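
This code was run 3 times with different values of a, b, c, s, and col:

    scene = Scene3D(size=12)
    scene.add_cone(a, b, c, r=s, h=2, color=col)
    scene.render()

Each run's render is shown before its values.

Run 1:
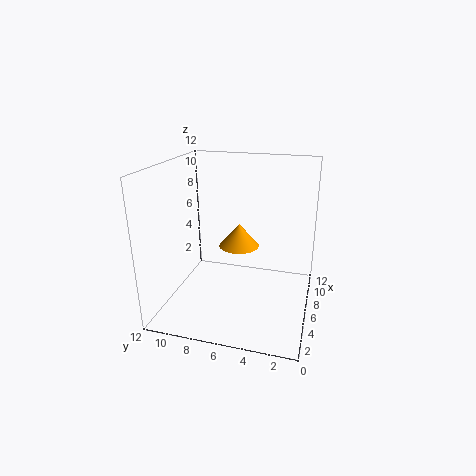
a = 7.25; b = 6.25; c = 4.75; s = 1.75; col = 'orange'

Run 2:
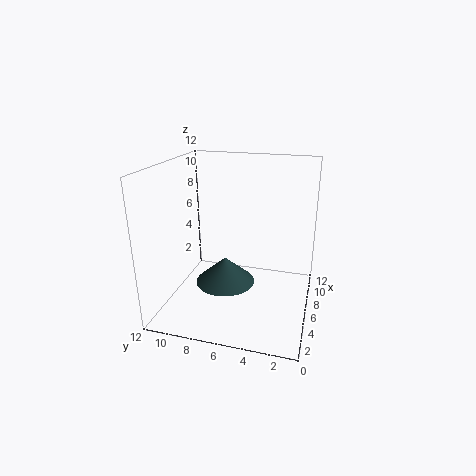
a = 3.25; b = 6.25; c = 3.5; s = 2.25; col = 'darkslategray'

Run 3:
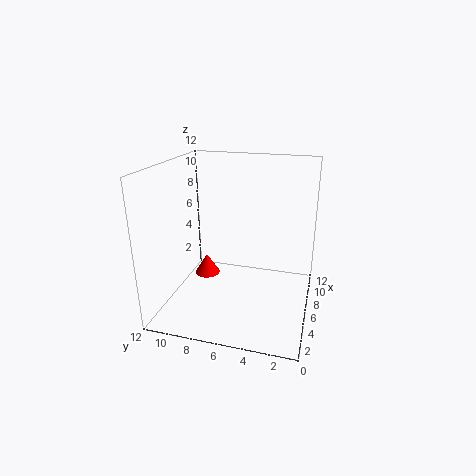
a = 9.5; b = 10.25; c = 0.25; s = 1.25; col = 'red'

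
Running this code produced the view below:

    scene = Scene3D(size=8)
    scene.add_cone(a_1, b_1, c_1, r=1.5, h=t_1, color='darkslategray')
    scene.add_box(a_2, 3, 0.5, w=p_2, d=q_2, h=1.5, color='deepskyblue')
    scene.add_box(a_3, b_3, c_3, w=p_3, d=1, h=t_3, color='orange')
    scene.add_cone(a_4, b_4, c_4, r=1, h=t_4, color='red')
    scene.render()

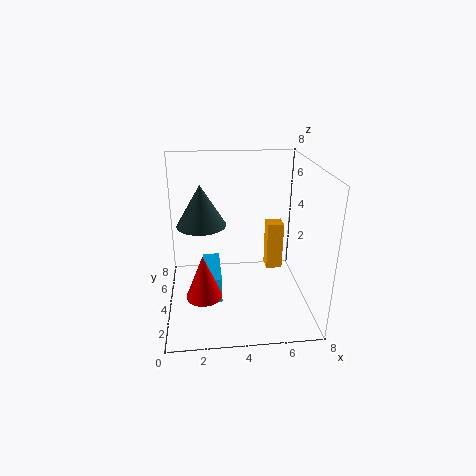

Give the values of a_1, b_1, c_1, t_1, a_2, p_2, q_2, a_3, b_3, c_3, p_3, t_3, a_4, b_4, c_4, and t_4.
a_1 = 2, b_1 = 6, c_1 = 4, t_1 = 2.5, a_2 = 2, p_2 = 1, q_2 = 3, a_3 = 6, b_3 = 5.5, c_3 = 1, p_3 = 1, t_3 = 3, a_4 = 2, b_4 = 3, c_4 = 1, t_4 = 2.5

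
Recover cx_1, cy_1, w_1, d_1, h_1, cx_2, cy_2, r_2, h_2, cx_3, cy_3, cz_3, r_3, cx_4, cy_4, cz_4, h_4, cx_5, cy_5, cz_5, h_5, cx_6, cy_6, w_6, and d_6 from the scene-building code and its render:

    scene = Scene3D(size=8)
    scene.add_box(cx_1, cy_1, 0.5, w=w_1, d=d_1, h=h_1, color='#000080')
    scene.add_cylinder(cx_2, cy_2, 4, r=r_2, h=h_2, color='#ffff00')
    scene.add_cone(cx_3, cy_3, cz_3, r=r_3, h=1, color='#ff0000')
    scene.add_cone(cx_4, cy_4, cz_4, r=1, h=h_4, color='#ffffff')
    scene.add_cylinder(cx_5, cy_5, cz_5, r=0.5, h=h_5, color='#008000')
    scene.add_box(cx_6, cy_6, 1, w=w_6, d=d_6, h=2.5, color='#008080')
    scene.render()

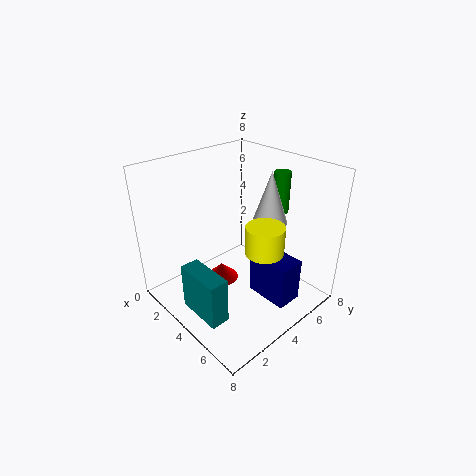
cx_1 = 4.5; cy_1 = 4.5; w_1 = 2.5; d_1 = 1.5; h_1 = 2.5; cx_2 = 6; cy_2 = 4; r_2 = 1; h_2 = 1.5; cx_3 = 2.5; cy_3 = 4; cz_3 = 0.5; r_3 = 1; cx_4 = 4.5; cy_4 = 6; cz_4 = 4.5; h_4 = 3; cx_5 = 4; cy_5 = 7.5; cz_5 = 4.5; h_5 = 2.5; cx_6 = 3.5; cy_6 = 0.5; w_6 = 2.5; d_6 = 1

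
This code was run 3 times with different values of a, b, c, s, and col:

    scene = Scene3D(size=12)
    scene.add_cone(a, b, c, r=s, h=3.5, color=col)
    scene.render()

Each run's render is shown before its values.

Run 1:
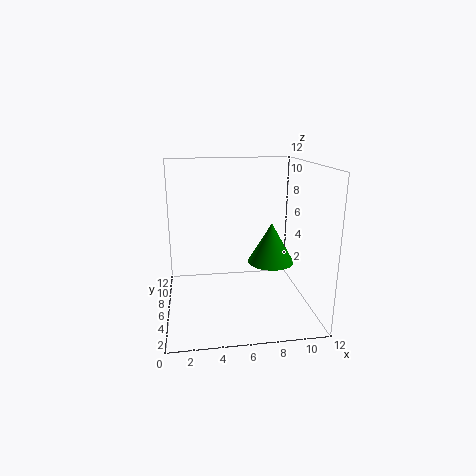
a = 9; b = 6.5; c = 3.5; s = 2; col = 'green'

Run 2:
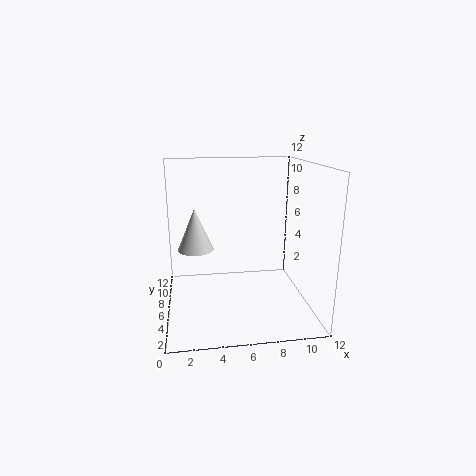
a = 2.5; b = 6.5; c = 5; s = 1.5; col = 'lightgray'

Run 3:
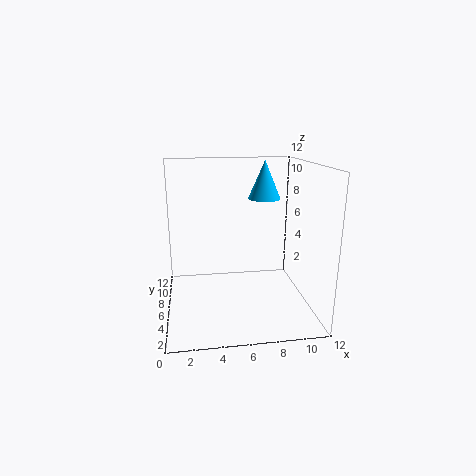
a = 9; b = 9.5; c = 8.5; s = 1.5; col = 'deepskyblue'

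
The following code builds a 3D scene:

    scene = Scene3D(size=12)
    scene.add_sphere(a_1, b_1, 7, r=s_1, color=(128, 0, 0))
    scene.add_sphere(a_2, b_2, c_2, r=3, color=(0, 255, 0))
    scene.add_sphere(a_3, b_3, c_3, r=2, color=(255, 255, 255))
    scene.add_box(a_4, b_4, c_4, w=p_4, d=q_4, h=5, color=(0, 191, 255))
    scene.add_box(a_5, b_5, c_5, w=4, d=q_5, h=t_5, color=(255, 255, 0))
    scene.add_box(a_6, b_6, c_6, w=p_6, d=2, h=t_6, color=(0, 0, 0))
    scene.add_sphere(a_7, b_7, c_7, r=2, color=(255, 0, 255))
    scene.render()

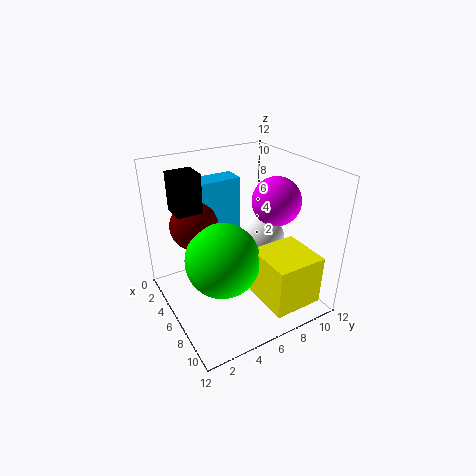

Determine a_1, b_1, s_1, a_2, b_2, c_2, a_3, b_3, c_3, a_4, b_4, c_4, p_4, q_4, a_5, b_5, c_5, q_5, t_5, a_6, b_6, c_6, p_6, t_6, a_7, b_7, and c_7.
a_1 = 4; b_1 = 3; s_1 = 2; a_2 = 7; b_2 = 4; c_2 = 5; a_3 = 4; b_3 = 10; c_3 = 4; a_4 = 1; b_4 = 4; c_4 = 5; p_4 = 2; q_4 = 4; a_5 = 8; b_5 = 6; c_5 = 2; q_5 = 4; t_5 = 4; a_6 = 4; b_6 = 1; c_6 = 9; p_6 = 2; t_6 = 3; a_7 = 7; b_7 = 9; c_7 = 9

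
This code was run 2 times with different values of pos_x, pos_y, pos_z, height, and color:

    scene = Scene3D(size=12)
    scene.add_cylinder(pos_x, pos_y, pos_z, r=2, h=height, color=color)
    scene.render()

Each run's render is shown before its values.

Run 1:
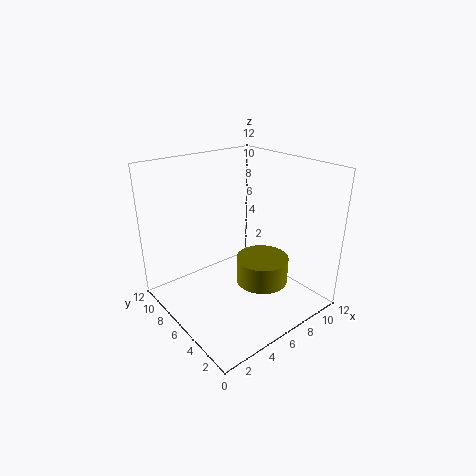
pos_x = 6, pos_y = 3, pos_z = 3.5, height = 2, color = 'olive'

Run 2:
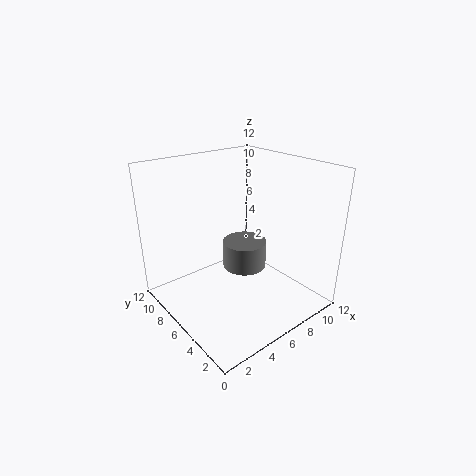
pos_x = 8, pos_y = 7.5, pos_z = 2, height = 2.5, color = 'gray'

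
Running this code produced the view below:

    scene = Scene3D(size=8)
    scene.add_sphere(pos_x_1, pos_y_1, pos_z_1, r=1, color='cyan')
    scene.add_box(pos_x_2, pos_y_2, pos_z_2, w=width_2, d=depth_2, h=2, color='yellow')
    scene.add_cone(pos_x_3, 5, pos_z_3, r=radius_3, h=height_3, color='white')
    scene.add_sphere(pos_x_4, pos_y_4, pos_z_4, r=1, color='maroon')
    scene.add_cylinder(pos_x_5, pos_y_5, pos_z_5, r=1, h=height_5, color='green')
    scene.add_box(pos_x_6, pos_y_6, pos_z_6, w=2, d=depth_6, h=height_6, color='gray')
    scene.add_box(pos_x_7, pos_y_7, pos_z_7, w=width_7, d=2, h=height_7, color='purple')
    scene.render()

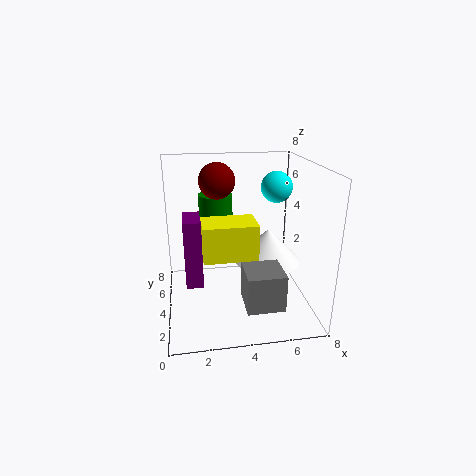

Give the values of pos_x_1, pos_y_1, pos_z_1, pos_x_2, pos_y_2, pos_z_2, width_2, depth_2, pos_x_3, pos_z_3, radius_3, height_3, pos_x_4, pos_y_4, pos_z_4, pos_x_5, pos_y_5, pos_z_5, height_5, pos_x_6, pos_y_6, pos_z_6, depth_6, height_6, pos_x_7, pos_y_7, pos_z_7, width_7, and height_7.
pos_x_1 = 7; pos_y_1 = 7; pos_z_1 = 6; pos_x_2 = 2; pos_y_2 = 3; pos_z_2 = 3; width_2 = 3; depth_2 = 2; pos_x_3 = 6; pos_z_3 = 2; radius_3 = 2; height_3 = 2; pos_x_4 = 3; pos_y_4 = 5; pos_z_4 = 7; pos_x_5 = 3; pos_y_5 = 6; pos_z_5 = 3; height_5 = 3; pos_x_6 = 4; pos_y_6 = 1; pos_z_6 = 1; depth_6 = 2; height_6 = 2; pos_x_7 = 1; pos_y_7 = 4; pos_z_7 = 1; width_7 = 1; height_7 = 4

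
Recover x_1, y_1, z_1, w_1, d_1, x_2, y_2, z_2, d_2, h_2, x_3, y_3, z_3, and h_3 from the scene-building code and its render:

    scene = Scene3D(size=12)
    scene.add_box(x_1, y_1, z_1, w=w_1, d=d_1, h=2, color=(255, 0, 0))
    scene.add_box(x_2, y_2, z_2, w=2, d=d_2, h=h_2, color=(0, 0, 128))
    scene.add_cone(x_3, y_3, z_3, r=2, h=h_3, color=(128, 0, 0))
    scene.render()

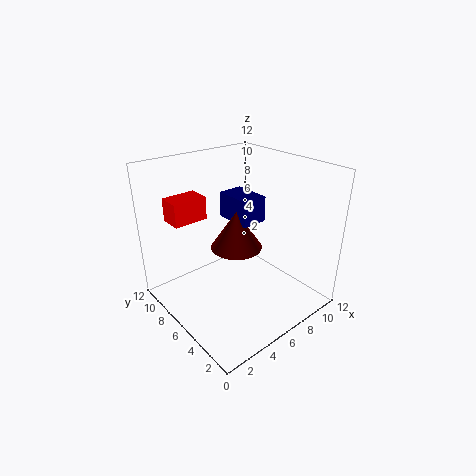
x_1 = 2; y_1 = 9; z_1 = 7; w_1 = 3; d_1 = 2; x_2 = 5; y_2 = 4; z_2 = 8; d_2 = 3; h_2 = 2; x_3 = 5; y_3 = 5; z_3 = 6; h_3 = 3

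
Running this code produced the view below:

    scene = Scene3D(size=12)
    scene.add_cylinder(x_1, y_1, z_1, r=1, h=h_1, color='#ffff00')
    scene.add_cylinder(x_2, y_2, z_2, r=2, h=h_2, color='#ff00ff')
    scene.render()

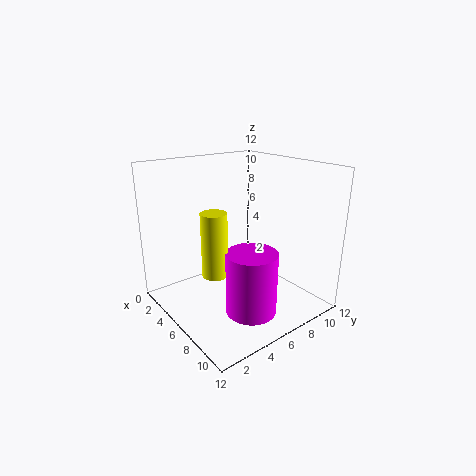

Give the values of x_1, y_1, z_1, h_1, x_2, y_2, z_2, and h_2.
x_1 = 7; y_1 = 3; z_1 = 4; h_1 = 5; x_2 = 9; y_2 = 5; z_2 = 1; h_2 = 5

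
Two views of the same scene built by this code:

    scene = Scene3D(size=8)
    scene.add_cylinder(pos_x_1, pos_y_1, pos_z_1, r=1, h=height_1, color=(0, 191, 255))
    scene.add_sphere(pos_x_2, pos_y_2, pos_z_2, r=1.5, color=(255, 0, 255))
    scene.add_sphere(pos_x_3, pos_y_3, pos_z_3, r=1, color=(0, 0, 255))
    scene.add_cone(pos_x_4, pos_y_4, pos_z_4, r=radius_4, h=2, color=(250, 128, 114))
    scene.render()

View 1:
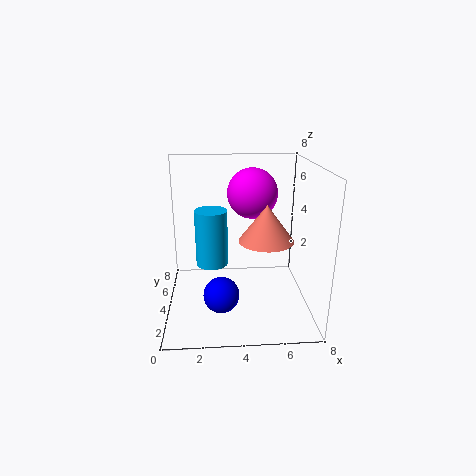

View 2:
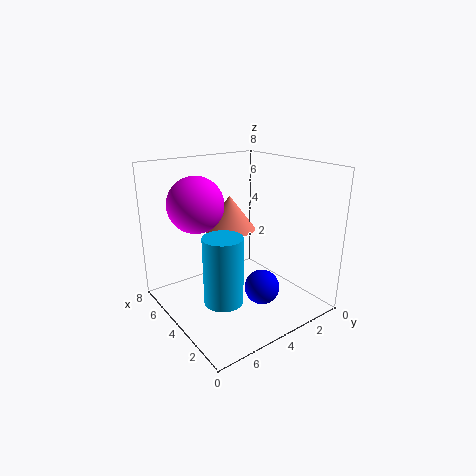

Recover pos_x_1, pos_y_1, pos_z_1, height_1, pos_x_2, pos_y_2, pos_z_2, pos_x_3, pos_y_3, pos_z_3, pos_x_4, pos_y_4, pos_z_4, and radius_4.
pos_x_1 = 2.5; pos_y_1 = 6; pos_z_1 = 1.5; height_1 = 3.5; pos_x_2 = 5; pos_y_2 = 6; pos_z_2 = 6; pos_x_3 = 3; pos_y_3 = 3; pos_z_3 = 1; pos_x_4 = 5.5; pos_y_4 = 3.5; pos_z_4 = 4; radius_4 = 1.5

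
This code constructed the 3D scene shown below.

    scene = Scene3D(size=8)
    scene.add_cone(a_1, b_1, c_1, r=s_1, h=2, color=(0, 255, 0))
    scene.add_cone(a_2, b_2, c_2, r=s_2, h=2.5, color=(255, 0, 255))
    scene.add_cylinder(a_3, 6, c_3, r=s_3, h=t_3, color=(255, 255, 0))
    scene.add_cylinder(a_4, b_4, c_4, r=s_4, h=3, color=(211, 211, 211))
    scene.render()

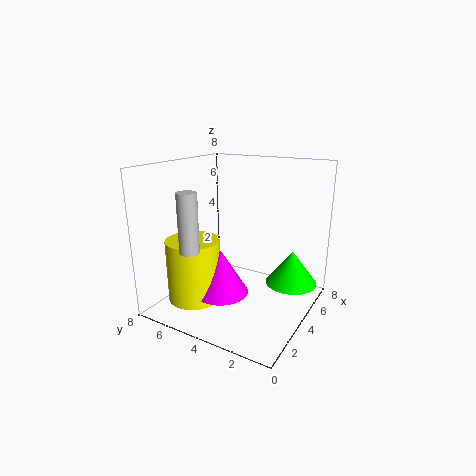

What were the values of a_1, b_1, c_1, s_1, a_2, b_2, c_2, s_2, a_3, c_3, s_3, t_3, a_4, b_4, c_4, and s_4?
a_1 = 6
b_1 = 1.5
c_1 = 1
s_1 = 1.5
a_2 = 3
b_2 = 4.5
c_2 = 1
s_2 = 1.5
a_3 = 2.5
c_3 = 0.5
s_3 = 1.5
t_3 = 3.5
a_4 = 1
b_4 = 5
c_4 = 4
s_4 = 0.5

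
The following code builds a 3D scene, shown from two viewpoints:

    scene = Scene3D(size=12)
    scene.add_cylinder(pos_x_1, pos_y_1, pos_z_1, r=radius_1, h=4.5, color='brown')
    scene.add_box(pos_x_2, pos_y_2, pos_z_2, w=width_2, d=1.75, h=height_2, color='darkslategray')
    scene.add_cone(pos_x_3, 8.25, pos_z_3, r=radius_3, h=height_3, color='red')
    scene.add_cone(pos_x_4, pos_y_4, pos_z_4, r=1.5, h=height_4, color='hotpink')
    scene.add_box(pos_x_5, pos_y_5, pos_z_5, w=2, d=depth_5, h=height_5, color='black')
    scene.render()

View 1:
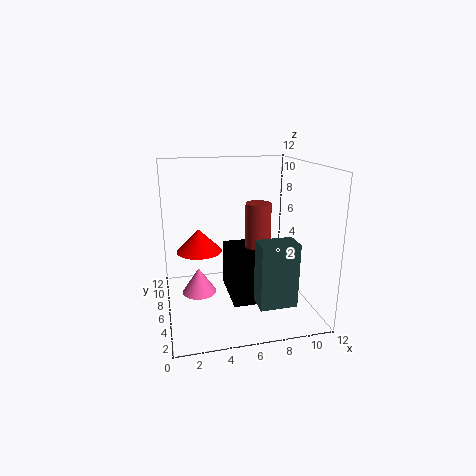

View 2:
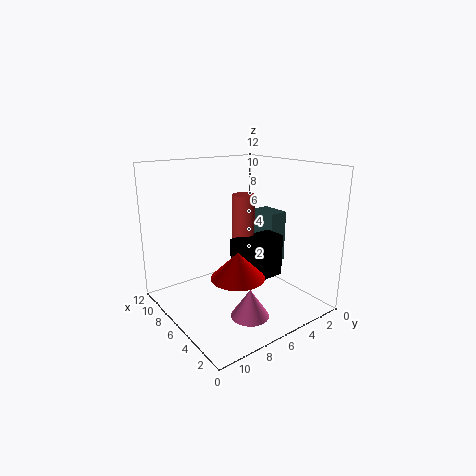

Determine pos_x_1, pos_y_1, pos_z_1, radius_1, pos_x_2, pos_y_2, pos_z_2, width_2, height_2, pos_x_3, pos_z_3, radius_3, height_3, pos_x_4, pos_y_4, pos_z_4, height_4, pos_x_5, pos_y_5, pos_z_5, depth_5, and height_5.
pos_x_1 = 7.25, pos_y_1 = 4.5, pos_z_1 = 4.75, radius_1 = 1, pos_x_2 = 6.25, pos_y_2 = 0.25, pos_z_2 = 2.5, width_2 = 2.75, height_2 = 4.75, pos_x_3 = 3, pos_z_3 = 4.25, radius_3 = 2, height_3 = 2, pos_x_4 = 2.75, pos_y_4 = 7.25, pos_z_4 = 0.75, height_4 = 2.25, pos_x_5 = 4.75, pos_y_5 = 2, pos_z_5 = 2, depth_5 = 4.25, height_5 = 3.75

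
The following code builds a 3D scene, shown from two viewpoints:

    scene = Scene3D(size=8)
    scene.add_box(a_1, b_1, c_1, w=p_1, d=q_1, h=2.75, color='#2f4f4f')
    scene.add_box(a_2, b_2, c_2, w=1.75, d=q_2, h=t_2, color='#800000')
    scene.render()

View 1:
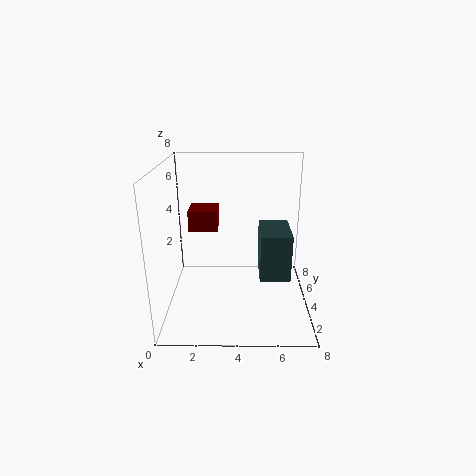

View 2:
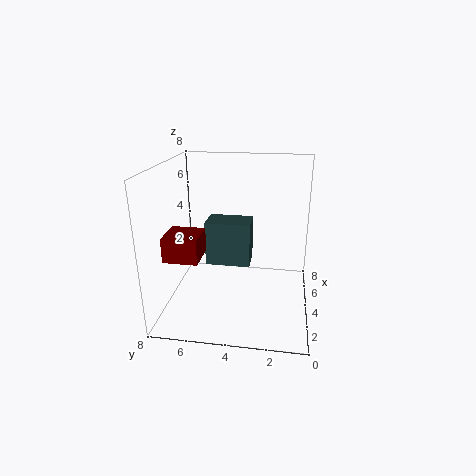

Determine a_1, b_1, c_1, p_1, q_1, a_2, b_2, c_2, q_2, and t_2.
a_1 = 5.25; b_1 = 3.5; c_1 = 1.5; p_1 = 1.75; q_1 = 2.75; a_2 = 1; b_2 = 5.5; c_2 = 3.75; q_2 = 1.75; t_2 = 1.25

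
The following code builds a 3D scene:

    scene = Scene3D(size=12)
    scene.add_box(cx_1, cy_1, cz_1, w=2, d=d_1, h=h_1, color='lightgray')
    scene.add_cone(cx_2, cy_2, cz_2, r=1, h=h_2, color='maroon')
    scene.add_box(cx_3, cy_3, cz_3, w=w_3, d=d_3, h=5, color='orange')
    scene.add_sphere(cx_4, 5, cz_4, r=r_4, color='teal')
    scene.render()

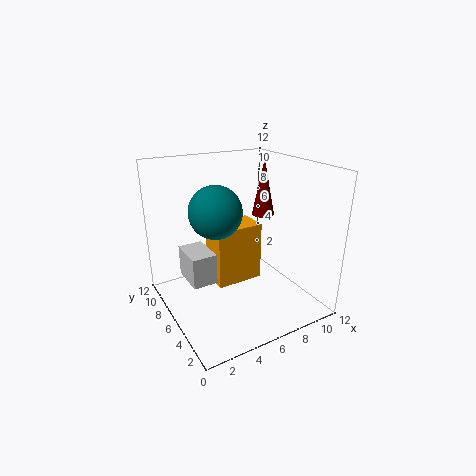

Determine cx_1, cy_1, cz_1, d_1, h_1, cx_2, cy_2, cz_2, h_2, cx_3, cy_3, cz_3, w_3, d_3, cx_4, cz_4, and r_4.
cx_1 = 1.5; cy_1 = 5; cz_1 = 3; d_1 = 3; h_1 = 2.5; cx_2 = 9.5; cy_2 = 7.5; cz_2 = 7; h_2 = 5; cx_3 = 4; cy_3 = 5.5; cz_3 = 2; w_3 = 4; d_3 = 2.5; cx_4 = 3.5; cz_4 = 9; r_4 = 2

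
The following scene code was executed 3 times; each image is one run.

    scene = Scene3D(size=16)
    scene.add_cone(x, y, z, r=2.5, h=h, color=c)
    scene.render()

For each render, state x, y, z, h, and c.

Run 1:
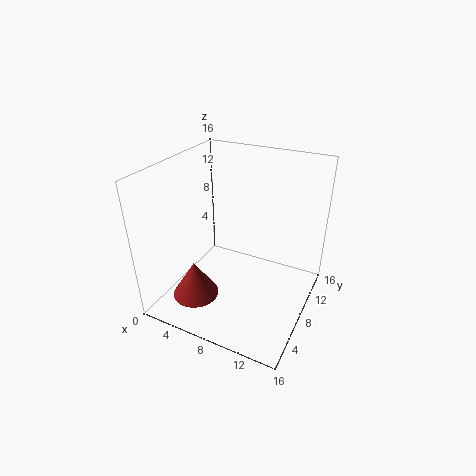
x = 5, y = 3.5, z = 2.5, h = 4, c = 'brown'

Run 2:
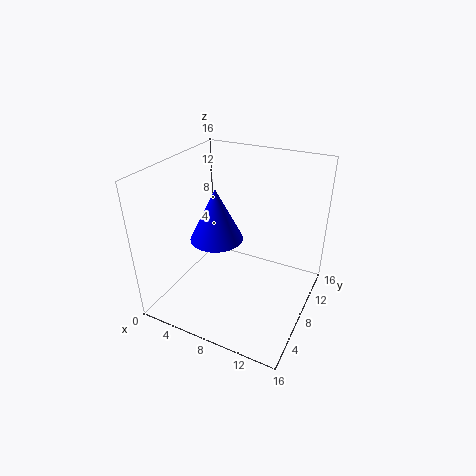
x = 8, y = 3.5, z = 10.5, h = 5, c = 'blue'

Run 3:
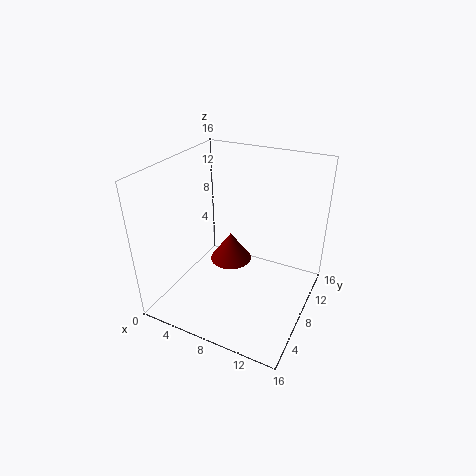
x = 6, y = 10, z = 3.5, h = 3.5, c = 'maroon'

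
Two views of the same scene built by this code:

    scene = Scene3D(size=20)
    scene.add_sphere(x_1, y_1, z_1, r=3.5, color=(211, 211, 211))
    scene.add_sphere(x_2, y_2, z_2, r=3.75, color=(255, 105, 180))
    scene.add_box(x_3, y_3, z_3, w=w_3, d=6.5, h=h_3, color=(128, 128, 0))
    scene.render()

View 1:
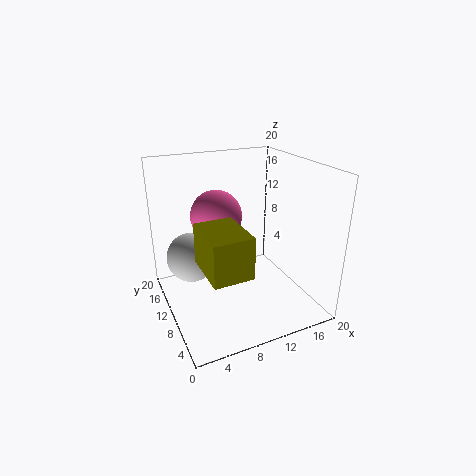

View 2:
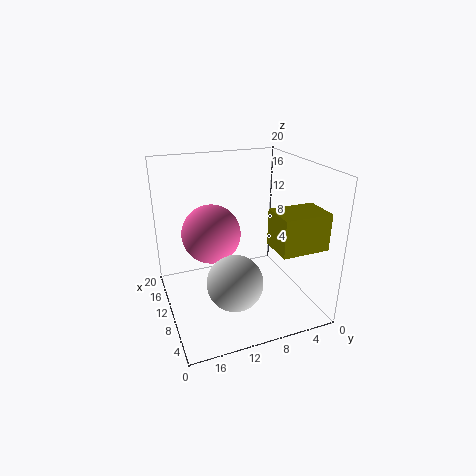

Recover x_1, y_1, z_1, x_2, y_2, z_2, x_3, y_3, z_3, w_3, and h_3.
x_1 = 4; y_1 = 12.75; z_1 = 7; x_2 = 8.5; y_2 = 14.25; z_2 = 12; x_3 = 2.75; y_3 = 0.25; z_3 = 9.75; w_3 = 4.75; h_3 = 5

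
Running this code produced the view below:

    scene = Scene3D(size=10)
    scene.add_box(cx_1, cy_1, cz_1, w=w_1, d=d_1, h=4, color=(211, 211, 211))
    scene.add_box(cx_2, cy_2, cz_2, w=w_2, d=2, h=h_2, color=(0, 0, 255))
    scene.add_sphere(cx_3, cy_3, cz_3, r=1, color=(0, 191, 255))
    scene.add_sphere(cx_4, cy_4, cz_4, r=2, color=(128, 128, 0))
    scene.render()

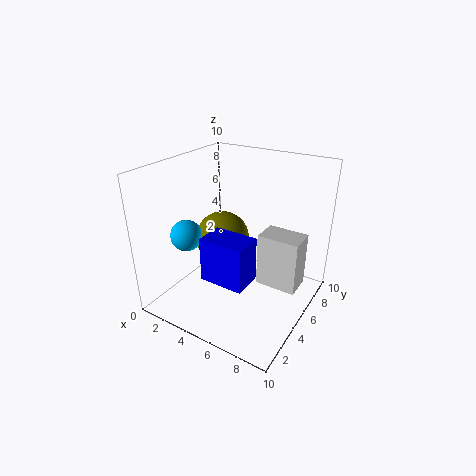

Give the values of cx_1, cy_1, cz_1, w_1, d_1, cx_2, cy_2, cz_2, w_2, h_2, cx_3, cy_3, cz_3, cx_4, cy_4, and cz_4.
cx_1 = 6
cy_1 = 6
cz_1 = 1
w_1 = 3
d_1 = 2
cx_2 = 4
cy_2 = 2
cz_2 = 3
w_2 = 3
h_2 = 3
cx_3 = 3
cy_3 = 2
cz_3 = 6
cx_4 = 3
cy_4 = 6
cz_4 = 4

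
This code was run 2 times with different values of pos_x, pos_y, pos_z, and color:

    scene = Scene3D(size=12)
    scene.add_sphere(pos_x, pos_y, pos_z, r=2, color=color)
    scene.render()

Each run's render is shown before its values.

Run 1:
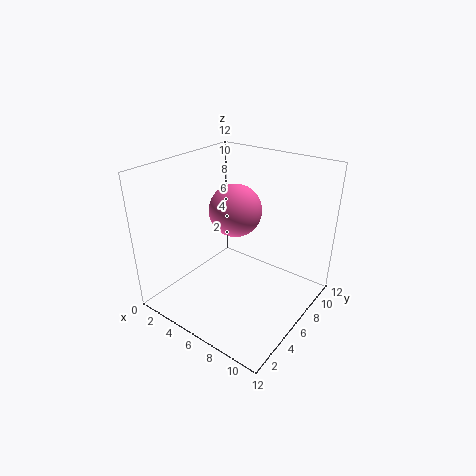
pos_x = 6.5
pos_y = 5
pos_z = 9
color = 'hotpink'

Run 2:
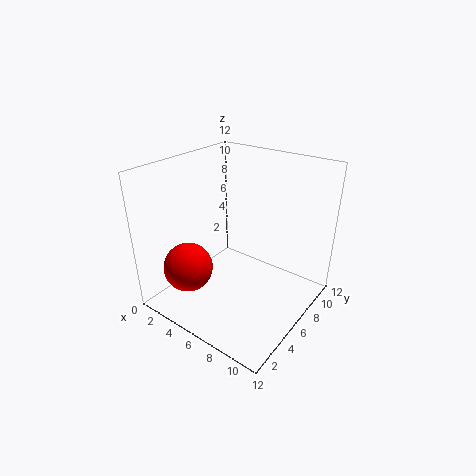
pos_x = 3.5
pos_y = 2.5
pos_z = 4
color = 'red'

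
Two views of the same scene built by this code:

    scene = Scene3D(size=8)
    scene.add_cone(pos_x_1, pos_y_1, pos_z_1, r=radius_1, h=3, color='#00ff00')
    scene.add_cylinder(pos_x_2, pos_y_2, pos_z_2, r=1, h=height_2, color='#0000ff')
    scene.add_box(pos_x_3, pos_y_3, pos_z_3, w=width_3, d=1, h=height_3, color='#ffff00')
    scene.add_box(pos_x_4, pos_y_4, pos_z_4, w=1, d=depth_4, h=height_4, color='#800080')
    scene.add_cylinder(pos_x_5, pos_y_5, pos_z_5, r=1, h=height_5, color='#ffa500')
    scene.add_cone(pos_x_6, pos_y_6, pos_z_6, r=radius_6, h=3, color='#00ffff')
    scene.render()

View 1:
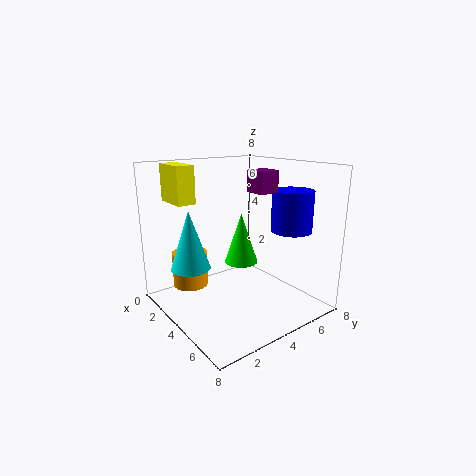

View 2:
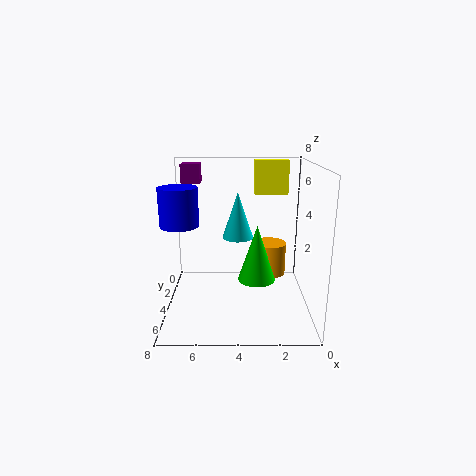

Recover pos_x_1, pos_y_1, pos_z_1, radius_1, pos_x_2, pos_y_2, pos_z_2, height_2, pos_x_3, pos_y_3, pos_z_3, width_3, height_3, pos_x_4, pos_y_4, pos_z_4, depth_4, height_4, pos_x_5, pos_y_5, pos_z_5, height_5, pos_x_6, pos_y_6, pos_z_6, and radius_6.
pos_x_1 = 3, pos_y_1 = 5, pos_z_1 = 2, radius_1 = 1, pos_x_2 = 7, pos_y_2 = 5, pos_z_2 = 5, height_2 = 2, pos_x_3 = 1, pos_y_3 = 1, pos_z_3 = 6, width_3 = 2, height_3 = 2, pos_x_4 = 6, pos_y_4 = 3, pos_z_4 = 7, depth_4 = 1, height_4 = 1, pos_x_5 = 2, pos_y_5 = 2, pos_z_5 = 1, height_5 = 2, pos_x_6 = 4, pos_y_6 = 1, pos_z_6 = 3, radius_6 = 1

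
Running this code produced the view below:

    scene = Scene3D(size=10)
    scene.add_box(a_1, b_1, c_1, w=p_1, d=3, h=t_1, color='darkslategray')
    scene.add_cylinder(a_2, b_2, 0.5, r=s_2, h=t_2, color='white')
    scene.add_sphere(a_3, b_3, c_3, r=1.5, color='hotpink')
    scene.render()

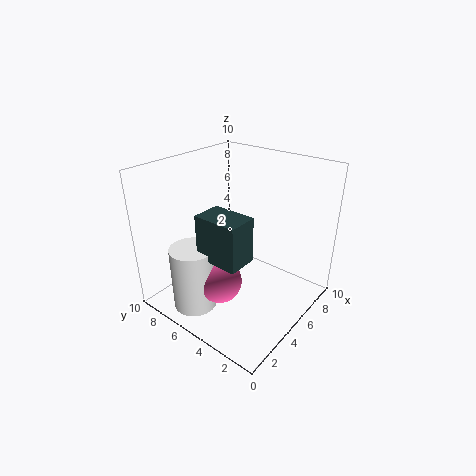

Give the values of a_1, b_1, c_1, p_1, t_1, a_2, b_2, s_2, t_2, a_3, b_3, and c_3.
a_1 = 2
b_1 = 3
c_1 = 4.5
p_1 = 2
t_1 = 3
a_2 = 2
b_2 = 6.5
s_2 = 1.5
t_2 = 4.5
a_3 = 3
b_3 = 5
c_3 = 2.5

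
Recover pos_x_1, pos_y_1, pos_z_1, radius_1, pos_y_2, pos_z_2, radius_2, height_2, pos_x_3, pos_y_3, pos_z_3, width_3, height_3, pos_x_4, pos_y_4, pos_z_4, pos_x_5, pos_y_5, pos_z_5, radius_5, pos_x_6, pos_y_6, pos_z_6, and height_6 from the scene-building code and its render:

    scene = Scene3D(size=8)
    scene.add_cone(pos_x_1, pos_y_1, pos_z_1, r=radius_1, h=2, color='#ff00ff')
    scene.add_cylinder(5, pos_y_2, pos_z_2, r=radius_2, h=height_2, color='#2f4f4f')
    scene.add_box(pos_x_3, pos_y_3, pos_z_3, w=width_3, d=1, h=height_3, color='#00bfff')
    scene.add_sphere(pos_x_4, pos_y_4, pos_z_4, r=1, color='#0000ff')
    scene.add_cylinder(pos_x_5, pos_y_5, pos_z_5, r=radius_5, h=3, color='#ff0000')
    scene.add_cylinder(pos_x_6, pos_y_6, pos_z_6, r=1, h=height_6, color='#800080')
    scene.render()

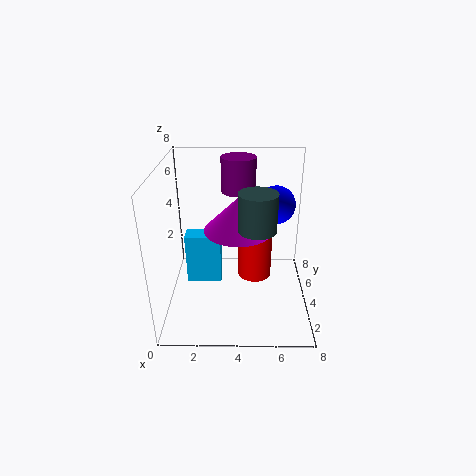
pos_x_1 = 4; pos_y_1 = 5; pos_z_1 = 4; radius_1 = 2; pos_y_2 = 3; pos_z_2 = 5; radius_2 = 1; height_2 = 2; pos_x_3 = 1; pos_y_3 = 4; pos_z_3 = 1; width_3 = 2; height_3 = 3; pos_x_4 = 6; pos_y_4 = 4; pos_z_4 = 6; pos_x_5 = 5; pos_y_5 = 5; pos_z_5 = 1; radius_5 = 1; pos_x_6 = 4; pos_y_6 = 6; pos_z_6 = 6; height_6 = 2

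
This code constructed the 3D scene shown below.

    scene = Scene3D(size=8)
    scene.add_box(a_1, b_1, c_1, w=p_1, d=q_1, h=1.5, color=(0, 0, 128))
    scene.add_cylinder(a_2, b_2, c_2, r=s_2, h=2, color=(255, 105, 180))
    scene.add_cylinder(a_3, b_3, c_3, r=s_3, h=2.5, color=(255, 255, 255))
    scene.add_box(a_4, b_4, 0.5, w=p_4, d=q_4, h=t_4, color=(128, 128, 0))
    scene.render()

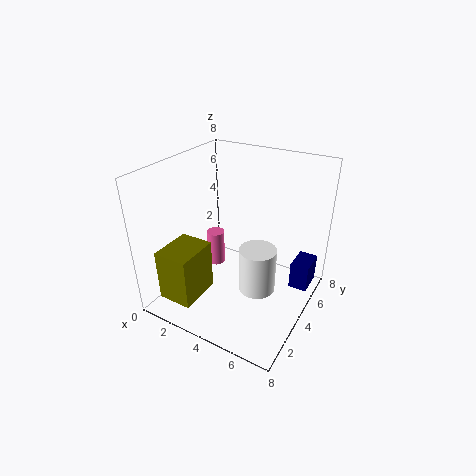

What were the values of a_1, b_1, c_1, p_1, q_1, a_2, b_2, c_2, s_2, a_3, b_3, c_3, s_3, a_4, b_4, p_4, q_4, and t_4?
a_1 = 7
b_1 = 4.5
c_1 = 1.5
p_1 = 1
q_1 = 1.5
a_2 = 2.5
b_2 = 4
c_2 = 2
s_2 = 0.5
a_3 = 5.5
b_3 = 3.5
c_3 = 1.5
s_3 = 1
a_4 = 0.5
b_4 = 1
p_4 = 2
q_4 = 2.5
t_4 = 3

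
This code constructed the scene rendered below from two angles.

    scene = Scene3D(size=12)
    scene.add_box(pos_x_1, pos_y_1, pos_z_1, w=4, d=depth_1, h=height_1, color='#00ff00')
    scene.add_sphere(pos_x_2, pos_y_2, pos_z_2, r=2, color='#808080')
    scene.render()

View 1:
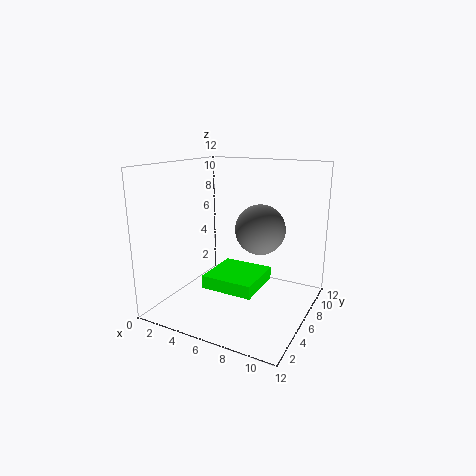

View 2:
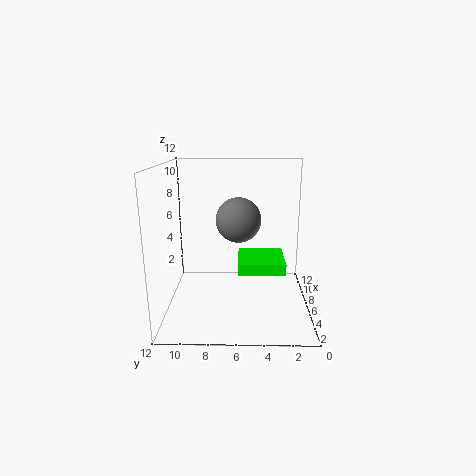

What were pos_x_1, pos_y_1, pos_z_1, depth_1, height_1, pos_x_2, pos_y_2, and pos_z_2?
pos_x_1 = 5, pos_y_1 = 2, pos_z_1 = 3, depth_1 = 4, height_1 = 1, pos_x_2 = 8, pos_y_2 = 6, pos_z_2 = 7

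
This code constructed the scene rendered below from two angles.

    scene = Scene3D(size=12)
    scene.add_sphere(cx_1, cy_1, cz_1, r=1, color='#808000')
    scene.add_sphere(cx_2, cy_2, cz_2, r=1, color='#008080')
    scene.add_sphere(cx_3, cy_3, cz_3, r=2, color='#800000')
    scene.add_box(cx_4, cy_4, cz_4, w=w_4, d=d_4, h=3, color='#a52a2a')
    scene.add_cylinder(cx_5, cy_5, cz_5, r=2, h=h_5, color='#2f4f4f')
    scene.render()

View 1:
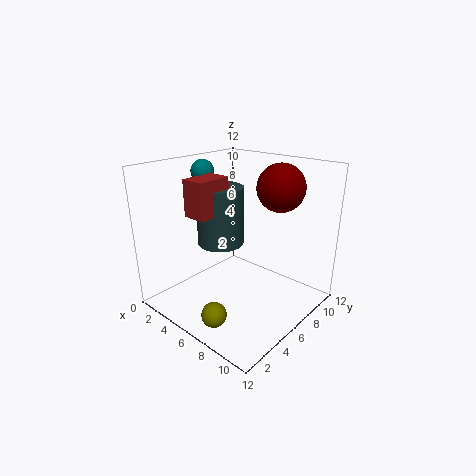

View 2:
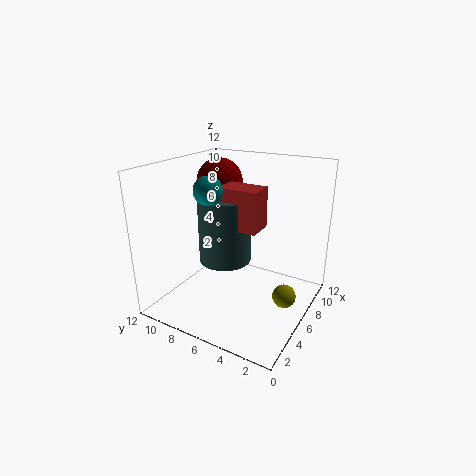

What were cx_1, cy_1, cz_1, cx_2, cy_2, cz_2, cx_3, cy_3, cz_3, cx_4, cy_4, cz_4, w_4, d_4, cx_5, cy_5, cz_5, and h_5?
cx_1 = 7
cy_1 = 2
cz_1 = 1
cx_2 = 2
cy_2 = 6
cz_2 = 11
cx_3 = 8
cy_3 = 9
cz_3 = 10
cx_4 = 3
cy_4 = 3
cz_4 = 8
w_4 = 2
d_4 = 3
cx_5 = 4
cy_5 = 6
cz_5 = 5
h_5 = 5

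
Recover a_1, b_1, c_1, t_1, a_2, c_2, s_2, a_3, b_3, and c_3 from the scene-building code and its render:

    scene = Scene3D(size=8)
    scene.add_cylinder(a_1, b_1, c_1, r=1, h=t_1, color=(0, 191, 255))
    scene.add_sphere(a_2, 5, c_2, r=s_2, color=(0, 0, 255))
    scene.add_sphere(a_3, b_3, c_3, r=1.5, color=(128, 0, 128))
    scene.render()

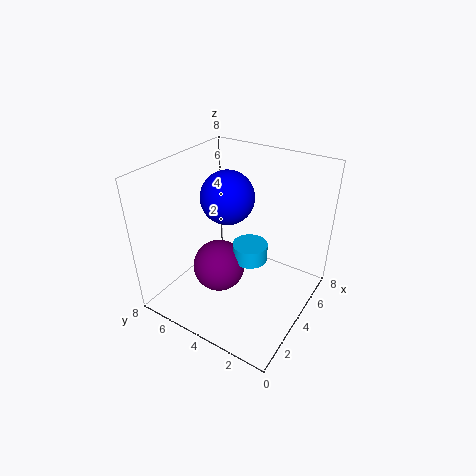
a_1 = 4.5, b_1 = 3.5, c_1 = 2.5, t_1 = 1, a_2 = 4.5, c_2 = 6, s_2 = 1.5, a_3 = 3.5, b_3 = 5, c_3 = 2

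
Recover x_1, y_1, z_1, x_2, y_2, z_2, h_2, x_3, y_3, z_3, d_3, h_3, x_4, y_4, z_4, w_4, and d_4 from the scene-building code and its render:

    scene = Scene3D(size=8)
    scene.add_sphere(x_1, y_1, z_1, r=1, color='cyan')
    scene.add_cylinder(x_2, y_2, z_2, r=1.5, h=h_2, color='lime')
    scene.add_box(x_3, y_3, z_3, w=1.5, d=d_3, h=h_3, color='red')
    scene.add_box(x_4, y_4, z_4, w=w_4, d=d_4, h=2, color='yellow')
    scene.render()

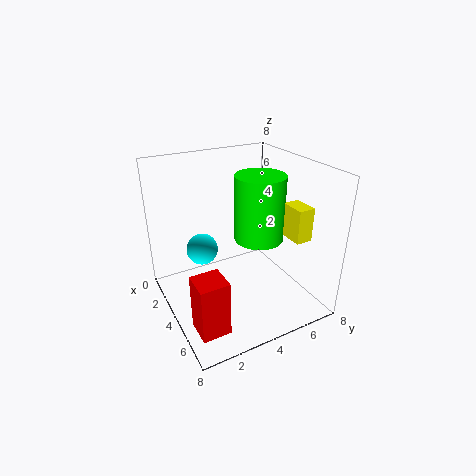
x_1 = 1, y_1 = 3, z_1 = 2, x_2 = 3, y_2 = 6, z_2 = 3, h_2 = 4, x_3 = 5.5, y_3 = 0.5, z_3 = 0.5, d_3 = 1.5, h_3 = 3, x_4 = 4, y_4 = 7, z_4 = 3.5, w_4 = 1.5, d_4 = 1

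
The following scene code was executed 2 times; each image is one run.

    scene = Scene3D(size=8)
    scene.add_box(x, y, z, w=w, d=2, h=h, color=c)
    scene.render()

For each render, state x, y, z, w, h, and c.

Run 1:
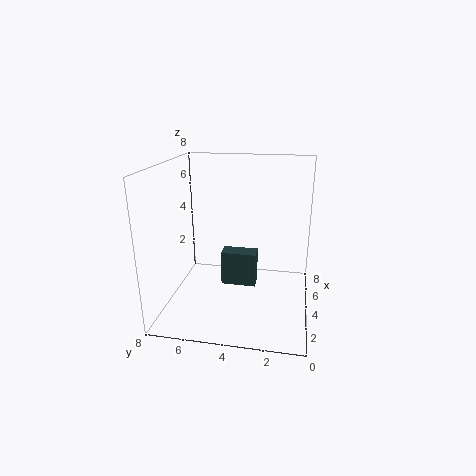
x = 4; y = 3; z = 1; w = 1; h = 2; c = 'darkslategray'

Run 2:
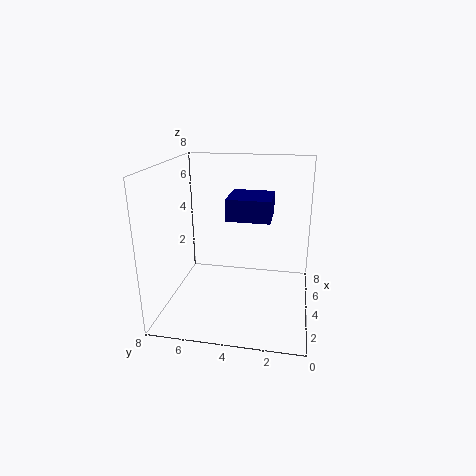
x = 1; y = 2; z = 6; w = 2; h = 1; c = 'navy'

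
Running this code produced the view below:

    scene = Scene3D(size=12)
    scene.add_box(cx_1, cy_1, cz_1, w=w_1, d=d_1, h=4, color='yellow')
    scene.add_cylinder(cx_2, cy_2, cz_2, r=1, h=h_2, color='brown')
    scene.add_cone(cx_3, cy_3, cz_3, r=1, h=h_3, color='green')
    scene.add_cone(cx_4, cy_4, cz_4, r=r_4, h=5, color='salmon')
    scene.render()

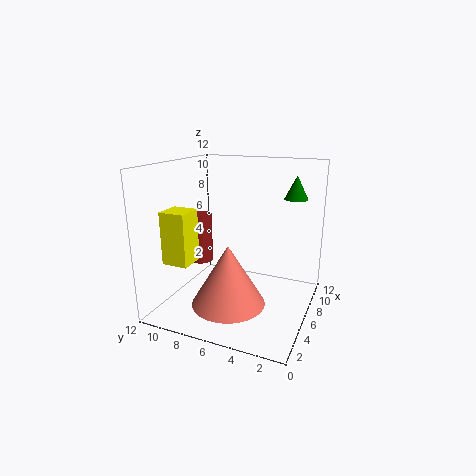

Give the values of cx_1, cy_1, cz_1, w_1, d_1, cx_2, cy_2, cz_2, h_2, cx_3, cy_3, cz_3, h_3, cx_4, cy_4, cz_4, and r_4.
cx_1 = 1; cy_1 = 8; cz_1 = 5; w_1 = 2; d_1 = 2; cx_2 = 5; cy_2 = 9; cz_2 = 4; h_2 = 4; cx_3 = 9; cy_3 = 2; cz_3 = 9; h_3 = 2; cx_4 = 4; cy_4 = 6; cz_4 = 1; r_4 = 3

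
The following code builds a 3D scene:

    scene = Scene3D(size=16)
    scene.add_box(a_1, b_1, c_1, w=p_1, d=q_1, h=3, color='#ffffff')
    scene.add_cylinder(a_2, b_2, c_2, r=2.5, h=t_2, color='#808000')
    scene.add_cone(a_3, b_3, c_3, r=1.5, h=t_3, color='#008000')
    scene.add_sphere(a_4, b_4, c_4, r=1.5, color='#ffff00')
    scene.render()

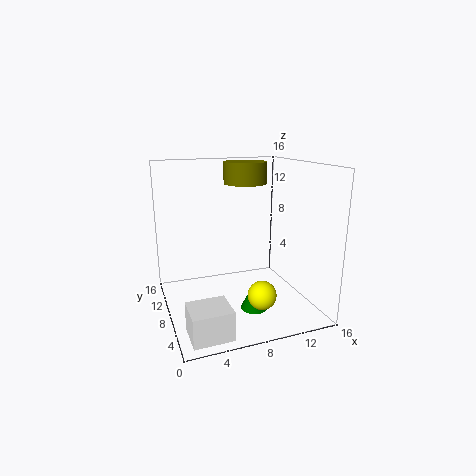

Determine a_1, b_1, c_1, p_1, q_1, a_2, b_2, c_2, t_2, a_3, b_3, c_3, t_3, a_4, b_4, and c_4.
a_1 = 1, b_1 = 0.5, c_1 = 0.5, p_1 = 4, q_1 = 3.5, a_2 = 10, b_2 = 11, c_2 = 13.5, t_2 = 2.5, a_3 = 9, b_3 = 5.5, c_3 = 0.5, t_3 = 3, a_4 = 9, b_4 = 3.5, c_4 = 3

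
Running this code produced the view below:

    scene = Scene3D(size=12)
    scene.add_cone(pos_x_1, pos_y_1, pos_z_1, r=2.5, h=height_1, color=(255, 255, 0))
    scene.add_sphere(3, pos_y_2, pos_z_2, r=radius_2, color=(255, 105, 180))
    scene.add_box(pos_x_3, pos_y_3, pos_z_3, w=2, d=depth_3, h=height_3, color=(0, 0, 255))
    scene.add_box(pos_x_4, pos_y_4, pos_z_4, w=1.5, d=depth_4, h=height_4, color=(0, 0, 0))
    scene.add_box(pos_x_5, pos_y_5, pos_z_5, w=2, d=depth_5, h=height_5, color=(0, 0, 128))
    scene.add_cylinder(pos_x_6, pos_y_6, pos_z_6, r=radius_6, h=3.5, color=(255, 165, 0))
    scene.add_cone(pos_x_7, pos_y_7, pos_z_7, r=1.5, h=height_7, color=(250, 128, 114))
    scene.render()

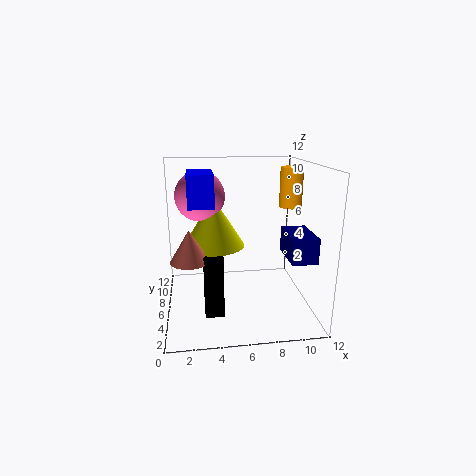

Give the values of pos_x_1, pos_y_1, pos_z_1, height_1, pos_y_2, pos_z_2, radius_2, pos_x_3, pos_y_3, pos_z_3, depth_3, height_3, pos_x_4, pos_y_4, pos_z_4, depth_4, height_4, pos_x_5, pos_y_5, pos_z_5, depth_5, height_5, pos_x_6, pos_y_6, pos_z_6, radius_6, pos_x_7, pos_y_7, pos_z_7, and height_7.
pos_x_1 = 4; pos_y_1 = 6; pos_z_1 = 5.5; height_1 = 4; pos_y_2 = 6.5; pos_z_2 = 9.5; radius_2 = 2; pos_x_3 = 2; pos_y_3 = 4; pos_z_3 = 9; depth_3 = 3.5; height_3 = 2.5; pos_x_4 = 3; pos_y_4 = 3; pos_z_4 = 0.5; depth_4 = 1.5; height_4 = 5; pos_x_5 = 9.5; pos_y_5 = 2; pos_z_5 = 5; depth_5 = 3.5; height_5 = 2; pos_x_6 = 11; pos_y_6 = 8; pos_z_6 = 8; radius_6 = 1; pos_x_7 = 2; pos_y_7 = 4; pos_z_7 = 5; height_7 = 2.5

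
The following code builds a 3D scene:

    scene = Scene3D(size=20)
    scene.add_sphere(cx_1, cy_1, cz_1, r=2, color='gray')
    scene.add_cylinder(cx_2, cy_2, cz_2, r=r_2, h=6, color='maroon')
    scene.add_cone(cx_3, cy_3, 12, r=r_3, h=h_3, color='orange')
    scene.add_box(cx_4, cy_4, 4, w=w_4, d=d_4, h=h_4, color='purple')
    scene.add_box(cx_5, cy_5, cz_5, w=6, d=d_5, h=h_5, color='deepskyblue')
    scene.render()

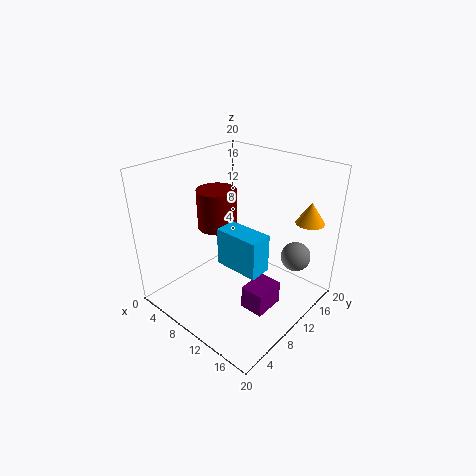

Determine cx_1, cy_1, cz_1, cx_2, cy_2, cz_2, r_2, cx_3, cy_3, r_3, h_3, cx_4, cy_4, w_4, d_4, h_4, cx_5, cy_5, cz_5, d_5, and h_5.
cx_1 = 17
cy_1 = 14
cz_1 = 8
cx_2 = 4
cy_2 = 12
cz_2 = 9
r_2 = 3
cx_3 = 17
cy_3 = 17
r_3 = 2
h_3 = 3
cx_4 = 15
cy_4 = 5
w_4 = 3
d_4 = 4
h_4 = 3
cx_5 = 10
cy_5 = 6
cz_5 = 8
d_5 = 3
h_5 = 5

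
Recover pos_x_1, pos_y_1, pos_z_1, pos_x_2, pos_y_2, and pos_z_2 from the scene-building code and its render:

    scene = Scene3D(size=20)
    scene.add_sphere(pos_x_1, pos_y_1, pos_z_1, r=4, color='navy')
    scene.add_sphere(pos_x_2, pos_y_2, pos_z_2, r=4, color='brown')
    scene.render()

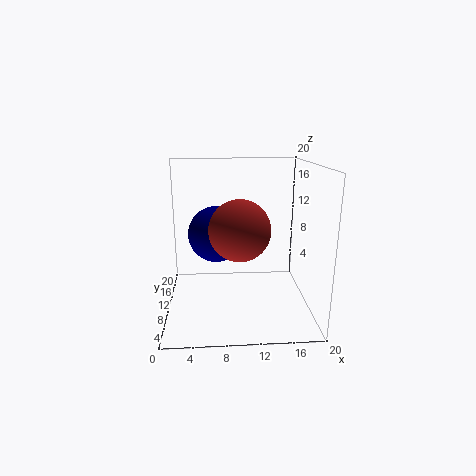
pos_x_1 = 7
pos_y_1 = 12
pos_z_1 = 10
pos_x_2 = 10
pos_y_2 = 7
pos_z_2 = 12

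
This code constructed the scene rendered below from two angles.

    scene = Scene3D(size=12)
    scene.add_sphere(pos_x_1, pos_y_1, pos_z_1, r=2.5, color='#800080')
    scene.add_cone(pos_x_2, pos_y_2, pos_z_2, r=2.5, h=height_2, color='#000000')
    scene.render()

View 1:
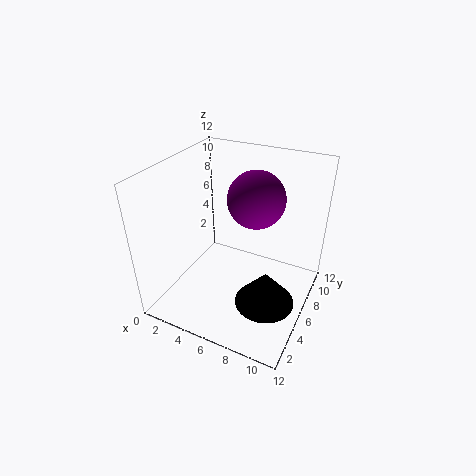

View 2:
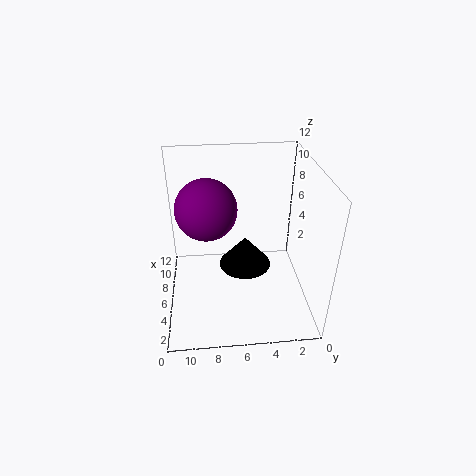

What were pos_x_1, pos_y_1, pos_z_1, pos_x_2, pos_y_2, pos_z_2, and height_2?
pos_x_1 = 6.5
pos_y_1 = 8.5
pos_z_1 = 8.5
pos_x_2 = 9
pos_y_2 = 5
pos_z_2 = 1
height_2 = 3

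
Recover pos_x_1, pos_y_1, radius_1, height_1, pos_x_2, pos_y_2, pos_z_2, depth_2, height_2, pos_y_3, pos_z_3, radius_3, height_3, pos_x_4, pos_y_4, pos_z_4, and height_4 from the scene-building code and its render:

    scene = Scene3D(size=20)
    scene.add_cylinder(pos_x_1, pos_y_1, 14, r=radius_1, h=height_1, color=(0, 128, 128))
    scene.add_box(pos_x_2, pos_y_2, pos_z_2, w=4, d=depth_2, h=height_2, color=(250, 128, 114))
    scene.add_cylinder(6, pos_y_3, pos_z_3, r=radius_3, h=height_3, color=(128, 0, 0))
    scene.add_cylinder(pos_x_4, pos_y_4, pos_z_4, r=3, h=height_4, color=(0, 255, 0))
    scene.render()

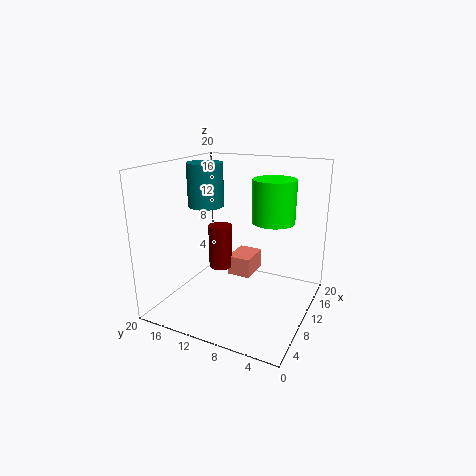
pos_x_1 = 10; pos_y_1 = 15; radius_1 = 2.5; height_1 = 6; pos_x_2 = 6; pos_y_2 = 6.5; pos_z_2 = 6.5; depth_2 = 3; height_2 = 2.5; pos_y_3 = 10.5; pos_z_3 = 7.5; radius_3 = 1.5; height_3 = 5.5; pos_x_4 = 13; pos_y_4 = 6; pos_z_4 = 12; height_4 = 6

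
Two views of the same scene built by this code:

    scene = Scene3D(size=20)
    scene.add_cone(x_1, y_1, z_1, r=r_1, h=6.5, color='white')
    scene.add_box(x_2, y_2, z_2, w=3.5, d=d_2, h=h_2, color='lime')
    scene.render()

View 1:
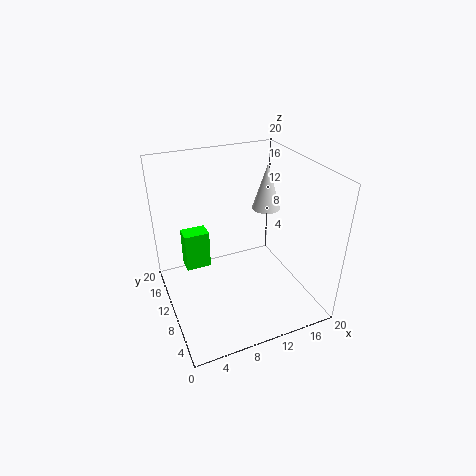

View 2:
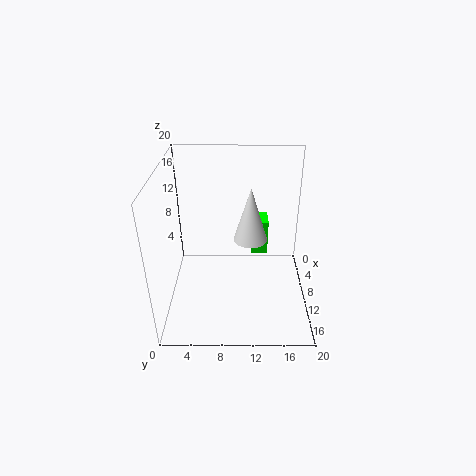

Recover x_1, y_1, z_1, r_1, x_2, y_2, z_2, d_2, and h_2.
x_1 = 15; y_1 = 11.5; z_1 = 13; r_1 = 2; x_2 = 3; y_2 = 12; z_2 = 5; d_2 = 2.5; h_2 = 5.5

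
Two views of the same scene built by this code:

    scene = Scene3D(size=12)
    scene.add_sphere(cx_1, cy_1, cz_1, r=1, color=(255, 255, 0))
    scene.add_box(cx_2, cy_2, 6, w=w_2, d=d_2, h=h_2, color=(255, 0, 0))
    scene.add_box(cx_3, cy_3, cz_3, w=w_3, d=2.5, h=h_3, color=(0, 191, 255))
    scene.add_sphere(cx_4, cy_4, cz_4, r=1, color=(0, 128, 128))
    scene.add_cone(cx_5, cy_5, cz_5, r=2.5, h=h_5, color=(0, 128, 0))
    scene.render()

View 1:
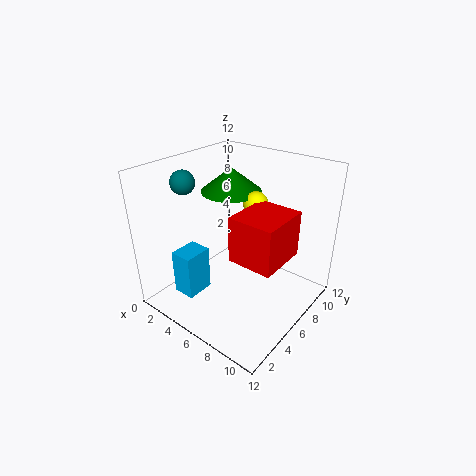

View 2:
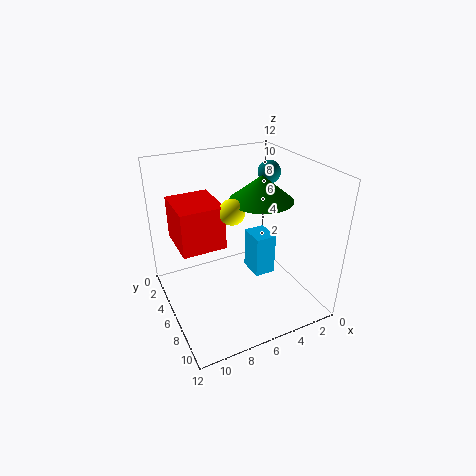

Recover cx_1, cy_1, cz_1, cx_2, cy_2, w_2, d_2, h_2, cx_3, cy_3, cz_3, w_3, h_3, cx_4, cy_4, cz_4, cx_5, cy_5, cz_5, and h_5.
cx_1 = 7
cy_1 = 7
cz_1 = 9
cx_2 = 7.5
cy_2 = 3
w_2 = 3.5
d_2 = 4
h_2 = 3.5
cx_3 = 1.5
cy_3 = 2.5
cz_3 = 0.5
w_3 = 2
h_3 = 4
cx_4 = 2
cy_4 = 4
cz_4 = 10.5
cx_5 = 4.5
cy_5 = 7
cz_5 = 9.5
h_5 = 2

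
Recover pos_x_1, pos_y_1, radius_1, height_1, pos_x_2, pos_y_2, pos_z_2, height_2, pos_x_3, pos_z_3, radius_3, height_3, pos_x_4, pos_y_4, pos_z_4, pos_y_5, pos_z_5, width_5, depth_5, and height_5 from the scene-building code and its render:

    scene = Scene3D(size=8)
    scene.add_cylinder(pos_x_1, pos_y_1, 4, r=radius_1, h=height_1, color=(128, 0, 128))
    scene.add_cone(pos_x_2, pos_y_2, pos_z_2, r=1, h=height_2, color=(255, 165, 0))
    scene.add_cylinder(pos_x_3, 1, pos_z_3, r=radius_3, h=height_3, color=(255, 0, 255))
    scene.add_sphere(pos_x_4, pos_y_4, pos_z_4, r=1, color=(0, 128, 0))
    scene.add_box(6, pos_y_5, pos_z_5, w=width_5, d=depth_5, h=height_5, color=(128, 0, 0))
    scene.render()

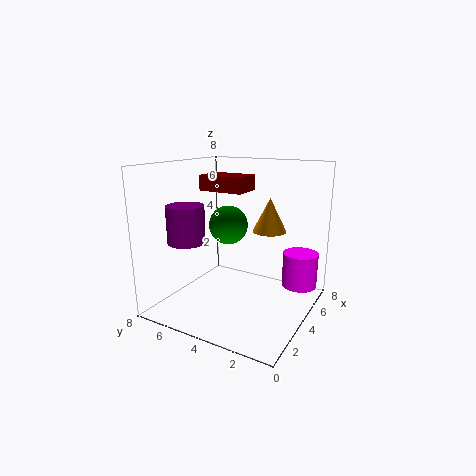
pos_x_1 = 2, pos_y_1 = 6, radius_1 = 1, height_1 = 2, pos_x_2 = 6, pos_y_2 = 3, pos_z_2 = 4, height_2 = 2, pos_x_3 = 6, pos_z_3 = 1, radius_3 = 1, height_3 = 2, pos_x_4 = 3, pos_y_4 = 4, pos_z_4 = 5, pos_y_5 = 5, pos_z_5 = 6, width_5 = 2, depth_5 = 3, height_5 = 1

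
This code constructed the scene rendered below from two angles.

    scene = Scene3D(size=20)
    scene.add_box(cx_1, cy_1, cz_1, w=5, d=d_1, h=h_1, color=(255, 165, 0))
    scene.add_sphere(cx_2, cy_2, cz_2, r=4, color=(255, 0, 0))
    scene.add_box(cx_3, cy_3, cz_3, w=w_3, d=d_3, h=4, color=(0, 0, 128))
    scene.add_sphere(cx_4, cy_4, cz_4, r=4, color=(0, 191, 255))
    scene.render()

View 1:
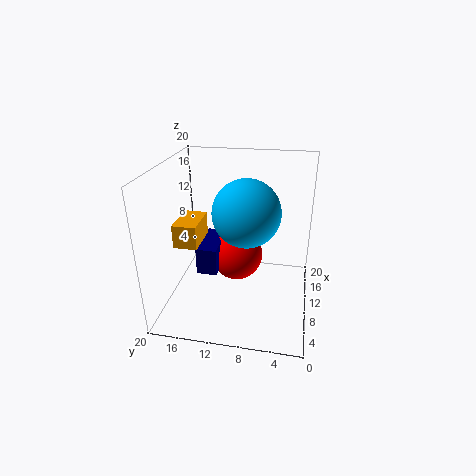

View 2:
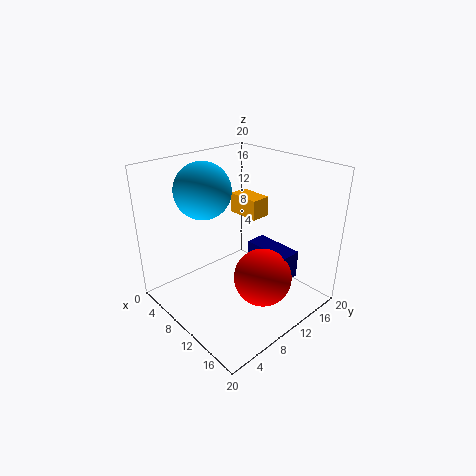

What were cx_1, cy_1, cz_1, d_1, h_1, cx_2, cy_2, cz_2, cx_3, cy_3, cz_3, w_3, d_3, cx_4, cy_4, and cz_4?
cx_1 = 4
cy_1 = 14
cz_1 = 11
d_1 = 3
h_1 = 3
cx_2 = 14
cy_2 = 11
cz_2 = 5
cx_3 = 9
cy_3 = 13
cz_3 = 4
w_3 = 7
d_3 = 3
cx_4 = 5
cy_4 = 8
cz_4 = 16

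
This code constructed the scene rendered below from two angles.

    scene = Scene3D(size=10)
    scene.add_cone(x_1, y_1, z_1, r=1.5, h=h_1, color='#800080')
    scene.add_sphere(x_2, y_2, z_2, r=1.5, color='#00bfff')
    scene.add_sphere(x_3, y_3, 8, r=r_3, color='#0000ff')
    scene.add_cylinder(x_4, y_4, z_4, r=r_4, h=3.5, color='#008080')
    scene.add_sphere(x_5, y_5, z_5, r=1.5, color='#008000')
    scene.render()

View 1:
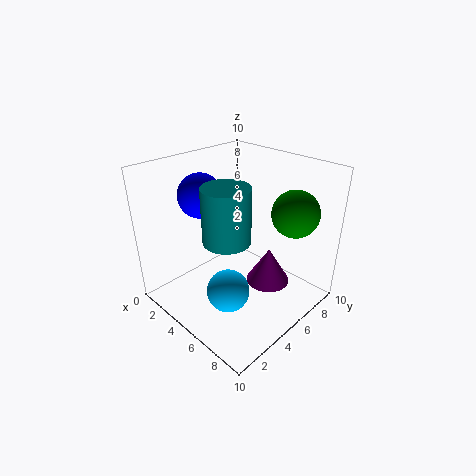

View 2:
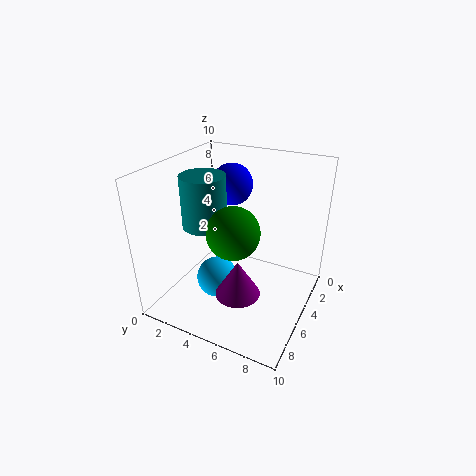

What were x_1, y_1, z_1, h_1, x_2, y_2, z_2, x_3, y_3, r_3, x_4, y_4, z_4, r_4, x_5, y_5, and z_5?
x_1 = 7
y_1 = 6
z_1 = 2
h_1 = 2.5
x_2 = 5.5
y_2 = 3.5
z_2 = 1.5
x_3 = 3
y_3 = 3.5
r_3 = 1.5
x_4 = 6
y_4 = 3
z_4 = 6
r_4 = 1.5
x_5 = 8.5
y_5 = 6.5
z_5 = 7.5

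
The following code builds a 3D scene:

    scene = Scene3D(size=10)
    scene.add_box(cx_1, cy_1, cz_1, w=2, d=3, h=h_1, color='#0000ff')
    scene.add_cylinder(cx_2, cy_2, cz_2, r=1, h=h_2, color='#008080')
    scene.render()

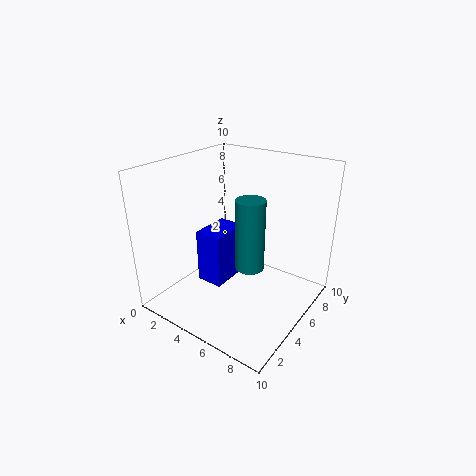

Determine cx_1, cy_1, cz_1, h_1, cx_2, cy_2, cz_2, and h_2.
cx_1 = 2
cy_1 = 4
cz_1 = 1
h_1 = 4
cx_2 = 6
cy_2 = 5
cz_2 = 3
h_2 = 5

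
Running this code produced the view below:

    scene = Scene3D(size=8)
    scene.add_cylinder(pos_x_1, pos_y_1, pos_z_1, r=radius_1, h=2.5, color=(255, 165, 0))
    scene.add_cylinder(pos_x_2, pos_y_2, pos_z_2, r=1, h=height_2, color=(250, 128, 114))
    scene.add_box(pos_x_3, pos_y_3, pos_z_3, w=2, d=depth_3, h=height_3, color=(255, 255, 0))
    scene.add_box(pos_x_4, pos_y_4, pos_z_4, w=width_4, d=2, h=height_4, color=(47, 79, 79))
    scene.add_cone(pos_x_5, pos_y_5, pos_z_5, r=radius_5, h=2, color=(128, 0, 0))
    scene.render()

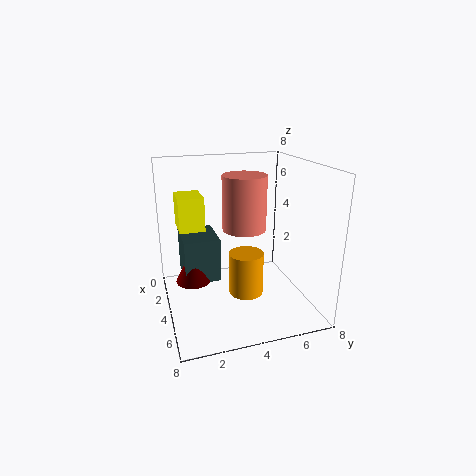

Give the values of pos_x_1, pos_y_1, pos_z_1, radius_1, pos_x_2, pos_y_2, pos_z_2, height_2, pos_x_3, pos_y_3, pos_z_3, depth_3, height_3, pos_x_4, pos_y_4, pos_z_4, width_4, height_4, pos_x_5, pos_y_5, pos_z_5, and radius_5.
pos_x_1 = 4
pos_y_1 = 4.5
pos_z_1 = 0.5
radius_1 = 1
pos_x_2 = 6.5
pos_y_2 = 3.5
pos_z_2 = 5.5
height_2 = 2.5
pos_x_3 = 0.5
pos_y_3 = 1
pos_z_3 = 4
depth_3 = 1.5
height_3 = 2
pos_x_4 = 1.5
pos_y_4 = 1
pos_z_4 = 1.5
width_4 = 2.5
height_4 = 2.5
pos_x_5 = 3.5
pos_y_5 = 1.5
pos_z_5 = 1.5
radius_5 = 1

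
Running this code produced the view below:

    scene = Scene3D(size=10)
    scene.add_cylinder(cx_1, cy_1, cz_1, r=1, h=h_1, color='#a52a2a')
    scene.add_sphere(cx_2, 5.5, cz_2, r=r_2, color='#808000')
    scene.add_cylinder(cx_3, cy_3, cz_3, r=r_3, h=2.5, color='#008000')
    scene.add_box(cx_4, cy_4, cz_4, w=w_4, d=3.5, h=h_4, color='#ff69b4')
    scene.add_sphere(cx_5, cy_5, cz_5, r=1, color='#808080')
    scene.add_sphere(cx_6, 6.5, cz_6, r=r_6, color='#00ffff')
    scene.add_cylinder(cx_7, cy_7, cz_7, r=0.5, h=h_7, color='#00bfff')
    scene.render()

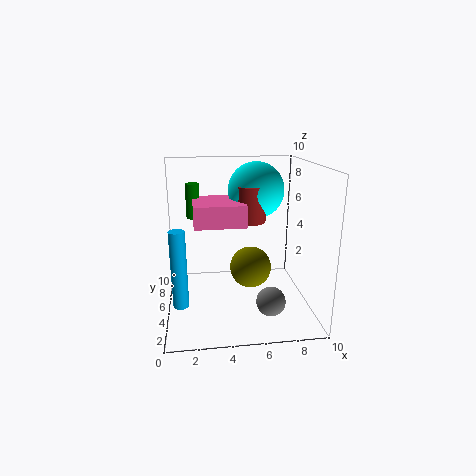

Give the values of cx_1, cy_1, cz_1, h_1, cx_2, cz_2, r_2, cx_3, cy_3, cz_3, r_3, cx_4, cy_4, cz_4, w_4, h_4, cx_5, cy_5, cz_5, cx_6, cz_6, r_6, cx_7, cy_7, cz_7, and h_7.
cx_1 = 6, cy_1 = 5.5, cz_1 = 6, h_1 = 2.5, cx_2 = 6, cz_2 = 2.5, r_2 = 1.5, cx_3 = 2, cy_3 = 7, cz_3 = 6, r_3 = 0.5, cx_4 = 2, cy_4 = 4, cz_4 = 6, w_4 = 3.5, h_4 = 1.5, cx_5 = 7, cy_5 = 3, cz_5 = 1, cx_6 = 6.5, cz_6 = 8, r_6 = 2, cx_7 = 1, cy_7 = 2.5, cz_7 = 1.5, h_7 = 5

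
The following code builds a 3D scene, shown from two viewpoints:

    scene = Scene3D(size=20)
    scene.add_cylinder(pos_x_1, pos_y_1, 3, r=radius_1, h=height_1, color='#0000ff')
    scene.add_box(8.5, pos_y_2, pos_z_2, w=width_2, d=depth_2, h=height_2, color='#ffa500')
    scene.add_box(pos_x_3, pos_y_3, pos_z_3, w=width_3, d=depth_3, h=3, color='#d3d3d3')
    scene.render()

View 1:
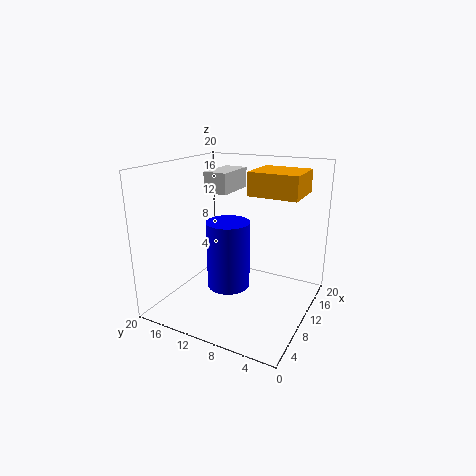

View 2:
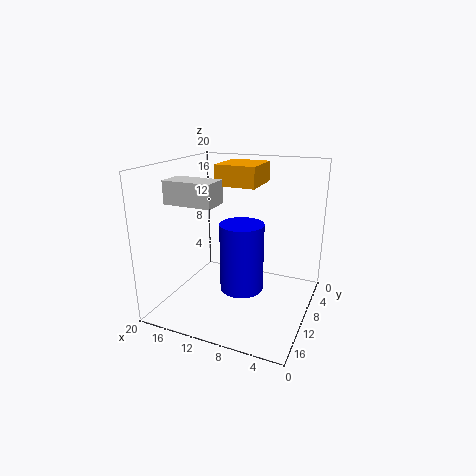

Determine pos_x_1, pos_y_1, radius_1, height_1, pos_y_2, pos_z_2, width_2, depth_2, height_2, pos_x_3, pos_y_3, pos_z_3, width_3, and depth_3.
pos_x_1 = 9, pos_y_1 = 11, radius_1 = 3, height_1 = 9.5, pos_y_2 = 1.5, pos_z_2 = 16.5, width_2 = 6, depth_2 = 6.5, height_2 = 3, pos_x_3 = 11, pos_y_3 = 12.5, pos_z_3 = 15.5, width_3 = 6.5, depth_3 = 3.5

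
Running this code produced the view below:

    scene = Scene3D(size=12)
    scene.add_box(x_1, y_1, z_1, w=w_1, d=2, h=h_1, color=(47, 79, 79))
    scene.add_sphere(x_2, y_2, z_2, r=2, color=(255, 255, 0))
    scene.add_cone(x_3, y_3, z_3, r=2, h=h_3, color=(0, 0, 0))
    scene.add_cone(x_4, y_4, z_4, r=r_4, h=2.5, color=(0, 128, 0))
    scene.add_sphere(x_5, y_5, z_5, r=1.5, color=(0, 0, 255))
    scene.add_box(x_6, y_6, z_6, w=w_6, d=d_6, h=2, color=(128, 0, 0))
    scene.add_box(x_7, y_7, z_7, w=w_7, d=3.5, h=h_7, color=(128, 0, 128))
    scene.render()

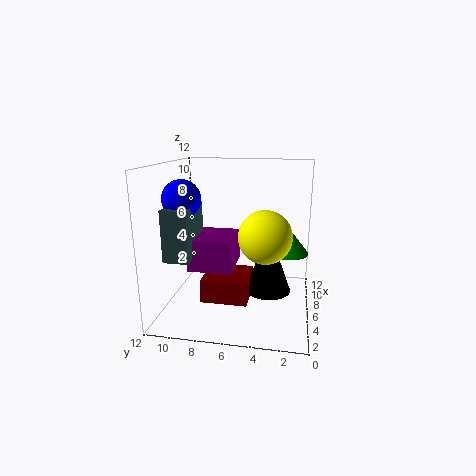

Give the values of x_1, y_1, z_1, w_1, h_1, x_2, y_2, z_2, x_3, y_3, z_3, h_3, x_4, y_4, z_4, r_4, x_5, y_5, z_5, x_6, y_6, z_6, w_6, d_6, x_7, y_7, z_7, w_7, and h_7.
x_1 = 2; y_1 = 9; z_1 = 5; w_1 = 4; h_1 = 4; x_2 = 3.5; y_2 = 3.5; z_2 = 7; x_3 = 7; y_3 = 3.5; z_3 = 1; h_3 = 5.5; x_4 = 10; y_4 = 2; z_4 = 3.5; r_4 = 2; x_5 = 4; y_5 = 10; z_5 = 9.5; x_6 = 4.5; y_6 = 5; z_6 = 0.5; w_6 = 4; d_6 = 4; x_7 = 3; y_7 = 6; z_7 = 4; w_7 = 4; h_7 = 2.5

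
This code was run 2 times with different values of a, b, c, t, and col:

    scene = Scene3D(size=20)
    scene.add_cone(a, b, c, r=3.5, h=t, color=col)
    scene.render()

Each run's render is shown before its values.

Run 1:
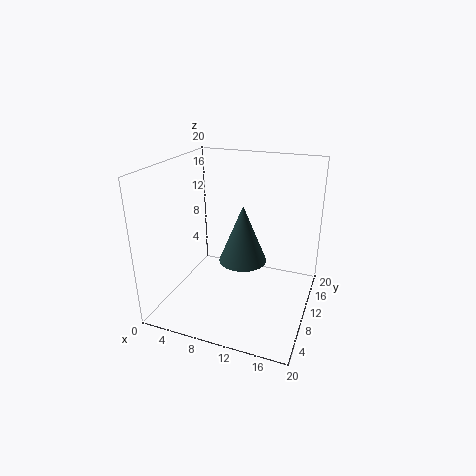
a = 10; b = 12; c = 5.5; t = 8.5; col = 'darkslategray'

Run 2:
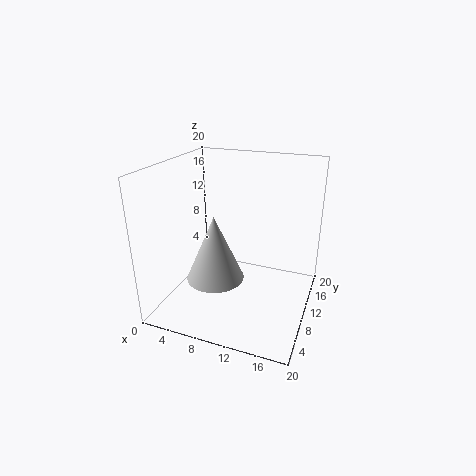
a = 9.5; b = 3.5; c = 7.5; t = 8; col = 'lightgray'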